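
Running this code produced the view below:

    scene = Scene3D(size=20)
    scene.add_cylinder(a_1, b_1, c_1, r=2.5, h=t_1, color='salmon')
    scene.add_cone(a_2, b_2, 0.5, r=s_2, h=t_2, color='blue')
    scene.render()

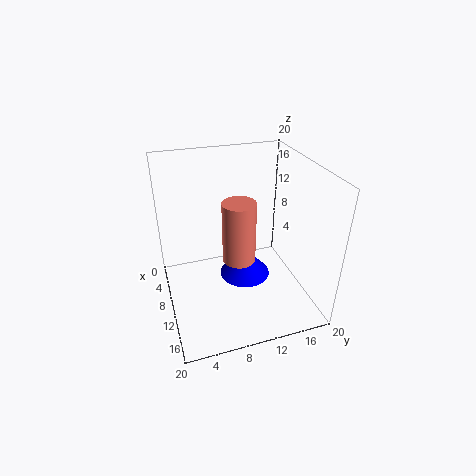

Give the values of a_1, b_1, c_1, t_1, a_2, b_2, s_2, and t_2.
a_1 = 7.5; b_1 = 11; c_1 = 4.5; t_1 = 9.5; a_2 = 6; b_2 = 12.5; s_2 = 4; t_2 = 4.5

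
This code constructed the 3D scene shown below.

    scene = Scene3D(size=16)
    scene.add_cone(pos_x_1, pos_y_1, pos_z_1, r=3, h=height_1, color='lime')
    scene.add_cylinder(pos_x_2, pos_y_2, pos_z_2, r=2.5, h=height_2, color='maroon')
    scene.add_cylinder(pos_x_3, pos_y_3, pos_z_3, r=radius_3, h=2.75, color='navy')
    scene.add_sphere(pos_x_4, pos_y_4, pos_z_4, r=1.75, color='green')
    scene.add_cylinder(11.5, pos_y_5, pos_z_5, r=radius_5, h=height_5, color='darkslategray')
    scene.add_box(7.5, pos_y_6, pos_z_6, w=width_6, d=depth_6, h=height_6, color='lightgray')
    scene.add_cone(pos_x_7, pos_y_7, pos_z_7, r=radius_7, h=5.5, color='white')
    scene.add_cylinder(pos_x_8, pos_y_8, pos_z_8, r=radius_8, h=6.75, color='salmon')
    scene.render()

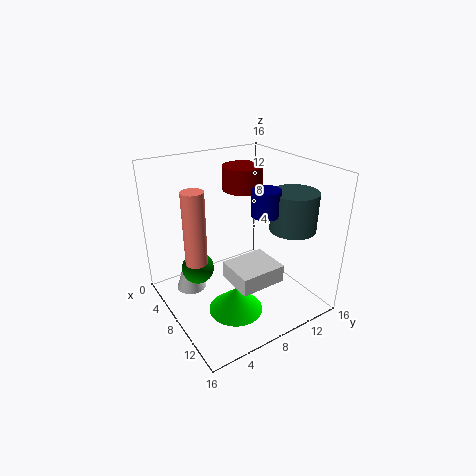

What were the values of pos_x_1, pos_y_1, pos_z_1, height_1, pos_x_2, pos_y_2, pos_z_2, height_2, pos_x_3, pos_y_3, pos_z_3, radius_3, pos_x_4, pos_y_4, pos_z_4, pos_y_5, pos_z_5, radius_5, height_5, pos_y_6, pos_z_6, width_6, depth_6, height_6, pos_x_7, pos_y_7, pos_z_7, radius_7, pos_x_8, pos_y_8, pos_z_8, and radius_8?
pos_x_1 = 10.25
pos_y_1 = 6.25
pos_z_1 = 0.5
height_1 = 2.75
pos_x_2 = 2.5
pos_y_2 = 12.25
pos_z_2 = 11.25
height_2 = 3
pos_x_3 = 10.5
pos_y_3 = 9.75
pos_z_3 = 11.25
radius_3 = 1.5
pos_x_4 = 6.75
pos_y_4 = 3.5
pos_z_4 = 5
pos_y_5 = 12.75
pos_z_5 = 9.25
radius_5 = 2.5
height_5 = 4.25
pos_y_6 = 6.25
pos_z_6 = 3.25
width_6 = 4.5
depth_6 = 5.25
height_6 = 2
pos_x_7 = 4
pos_y_7 = 3.75
pos_z_7 = 0.75
radius_7 = 1.75
pos_x_8 = 11.5
pos_y_8 = 1.25
pos_z_8 = 9
radius_8 = 1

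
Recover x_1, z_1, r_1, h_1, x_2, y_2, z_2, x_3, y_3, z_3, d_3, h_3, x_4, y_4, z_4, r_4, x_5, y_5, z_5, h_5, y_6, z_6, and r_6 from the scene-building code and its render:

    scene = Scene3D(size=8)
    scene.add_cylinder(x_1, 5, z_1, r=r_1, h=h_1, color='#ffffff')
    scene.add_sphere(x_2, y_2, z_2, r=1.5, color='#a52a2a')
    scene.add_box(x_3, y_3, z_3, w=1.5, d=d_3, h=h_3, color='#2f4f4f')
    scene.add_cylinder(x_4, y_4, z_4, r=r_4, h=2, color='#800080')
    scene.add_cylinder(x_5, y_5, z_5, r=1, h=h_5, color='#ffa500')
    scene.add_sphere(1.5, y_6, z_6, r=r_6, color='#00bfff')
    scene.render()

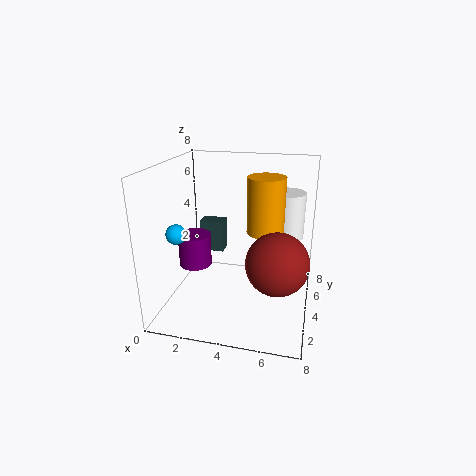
x_1 = 6.5
z_1 = 4
r_1 = 1
h_1 = 2.5
x_2 = 6.5
y_2 = 1.5
z_2 = 4
x_3 = 1
y_3 = 6
z_3 = 2
d_3 = 1
h_3 = 2
x_4 = 1
y_4 = 5
z_4 = 1.5
r_4 = 1
x_5 = 5.5
y_5 = 4
z_5 = 4.5
h_5 = 3
y_6 = 1.5
z_6 = 5
r_6 = 0.5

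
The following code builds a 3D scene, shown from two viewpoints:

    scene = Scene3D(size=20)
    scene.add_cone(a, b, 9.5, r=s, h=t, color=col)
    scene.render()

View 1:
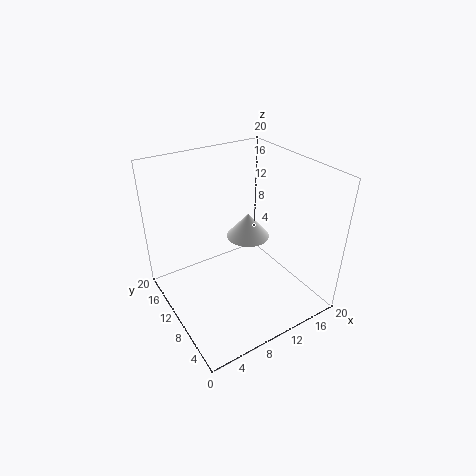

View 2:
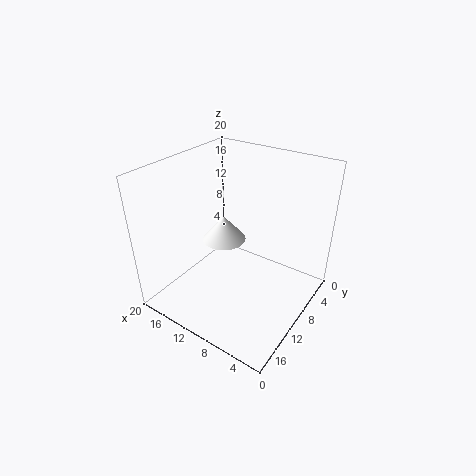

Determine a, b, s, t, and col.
a = 12, b = 10.5, s = 3, t = 3.5, col = 'white'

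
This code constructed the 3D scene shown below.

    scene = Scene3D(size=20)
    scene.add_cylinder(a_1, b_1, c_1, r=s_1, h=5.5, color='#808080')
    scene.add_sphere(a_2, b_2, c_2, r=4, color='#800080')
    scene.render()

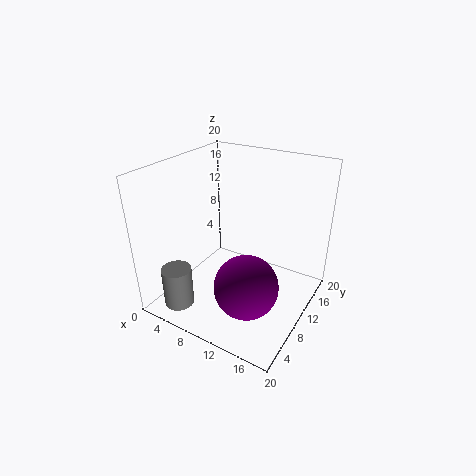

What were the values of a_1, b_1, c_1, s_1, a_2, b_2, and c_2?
a_1 = 5; b_1 = 2.5; c_1 = 2; s_1 = 2; a_2 = 14.5; b_2 = 4.5; c_2 = 7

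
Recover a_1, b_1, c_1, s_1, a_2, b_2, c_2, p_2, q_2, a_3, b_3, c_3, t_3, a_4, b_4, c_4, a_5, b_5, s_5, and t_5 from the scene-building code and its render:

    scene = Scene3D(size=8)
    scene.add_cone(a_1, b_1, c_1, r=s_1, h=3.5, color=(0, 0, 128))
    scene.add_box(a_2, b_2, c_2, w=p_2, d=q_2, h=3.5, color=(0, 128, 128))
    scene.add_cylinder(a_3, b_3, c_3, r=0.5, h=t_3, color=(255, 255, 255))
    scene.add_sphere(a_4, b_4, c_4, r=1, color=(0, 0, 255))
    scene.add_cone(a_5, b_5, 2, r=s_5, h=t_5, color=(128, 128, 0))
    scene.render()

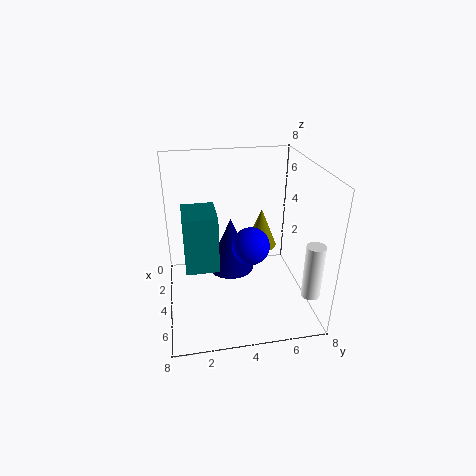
a_1 = 1.5, b_1 = 4, c_1 = 0.5, s_1 = 1.5, a_2 = 1, b_2 = 1, c_2 = 1.5, p_2 = 2.5, q_2 = 2, a_3 = 6.5, b_3 = 7.5, c_3 = 1.5, t_3 = 3, a_4 = 5, b_4 = 4.5, c_4 = 4, a_5 = 1.5, b_5 = 6, s_5 = 1, t_5 = 2.5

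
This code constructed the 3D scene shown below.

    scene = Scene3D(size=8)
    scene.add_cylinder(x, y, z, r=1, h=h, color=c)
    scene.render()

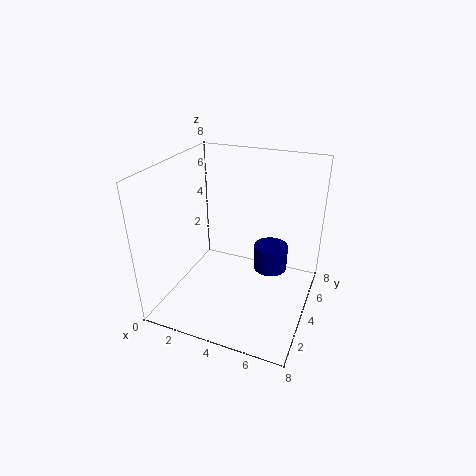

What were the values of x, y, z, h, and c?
x = 5.5; y = 5.5; z = 1.5; h = 1.5; c = 'navy'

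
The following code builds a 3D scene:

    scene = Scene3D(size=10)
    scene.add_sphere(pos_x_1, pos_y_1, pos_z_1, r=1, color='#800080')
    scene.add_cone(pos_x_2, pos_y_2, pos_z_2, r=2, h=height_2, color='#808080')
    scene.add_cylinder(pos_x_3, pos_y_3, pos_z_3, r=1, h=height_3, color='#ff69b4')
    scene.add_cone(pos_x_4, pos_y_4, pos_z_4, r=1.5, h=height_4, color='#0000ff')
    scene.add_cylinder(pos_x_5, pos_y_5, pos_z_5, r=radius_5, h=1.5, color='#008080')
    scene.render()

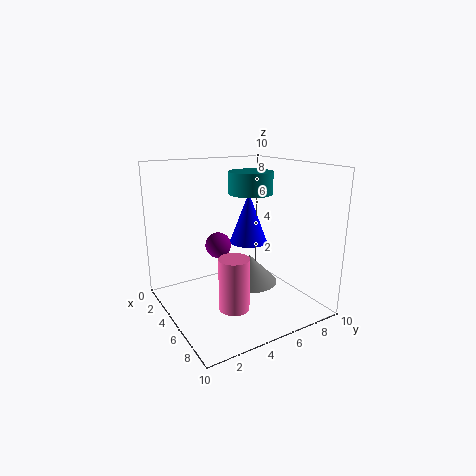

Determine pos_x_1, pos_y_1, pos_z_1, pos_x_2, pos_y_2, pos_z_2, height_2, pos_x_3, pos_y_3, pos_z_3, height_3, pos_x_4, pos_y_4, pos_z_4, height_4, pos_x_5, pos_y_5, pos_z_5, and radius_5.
pos_x_1 = 2; pos_y_1 = 5; pos_z_1 = 3.5; pos_x_2 = 5; pos_y_2 = 6; pos_z_2 = 1.5; height_2 = 2; pos_x_3 = 7; pos_y_3 = 3.5; pos_z_3 = 1; height_3 = 3.5; pos_x_4 = 2.5; pos_y_4 = 7.5; pos_z_4 = 3.5; height_4 = 4; pos_x_5 = 5; pos_y_5 = 6; pos_z_5 = 8; radius_5 = 1.5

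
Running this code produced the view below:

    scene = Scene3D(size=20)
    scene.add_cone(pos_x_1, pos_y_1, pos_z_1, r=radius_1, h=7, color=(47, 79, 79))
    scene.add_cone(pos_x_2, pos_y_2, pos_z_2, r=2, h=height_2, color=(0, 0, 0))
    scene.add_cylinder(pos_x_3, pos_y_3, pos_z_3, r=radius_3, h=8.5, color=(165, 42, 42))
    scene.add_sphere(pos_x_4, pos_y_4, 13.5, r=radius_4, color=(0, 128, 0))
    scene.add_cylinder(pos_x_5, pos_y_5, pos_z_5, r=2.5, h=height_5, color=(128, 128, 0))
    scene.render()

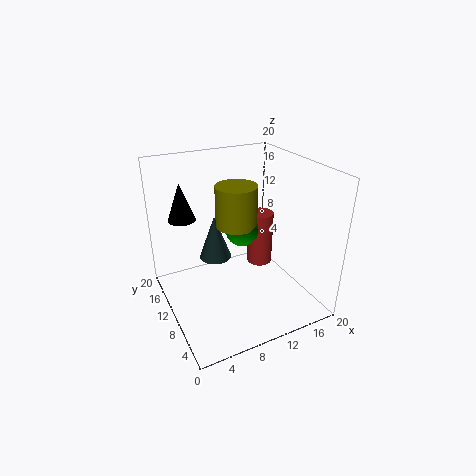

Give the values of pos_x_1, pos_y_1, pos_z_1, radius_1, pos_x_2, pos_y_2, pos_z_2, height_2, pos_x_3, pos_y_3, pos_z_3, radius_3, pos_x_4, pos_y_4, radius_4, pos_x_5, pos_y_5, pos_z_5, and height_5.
pos_x_1 = 9; pos_y_1 = 16; pos_z_1 = 4; radius_1 = 2.5; pos_x_2 = 4; pos_y_2 = 16; pos_z_2 = 11.5; height_2 = 5.5; pos_x_3 = 16; pos_y_3 = 14; pos_z_3 = 2.5; radius_3 = 2; pos_x_4 = 8.5; pos_y_4 = 6; radius_4 = 2; pos_x_5 = 8; pos_y_5 = 6.5; pos_z_5 = 14; height_5 = 5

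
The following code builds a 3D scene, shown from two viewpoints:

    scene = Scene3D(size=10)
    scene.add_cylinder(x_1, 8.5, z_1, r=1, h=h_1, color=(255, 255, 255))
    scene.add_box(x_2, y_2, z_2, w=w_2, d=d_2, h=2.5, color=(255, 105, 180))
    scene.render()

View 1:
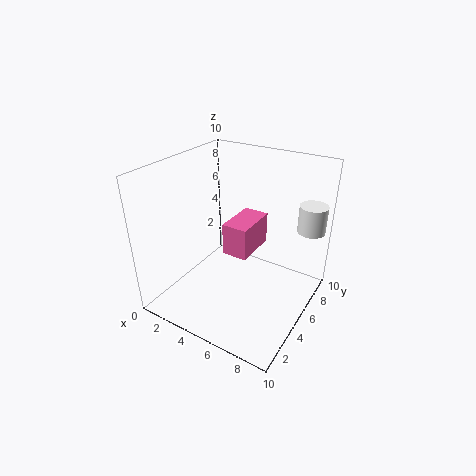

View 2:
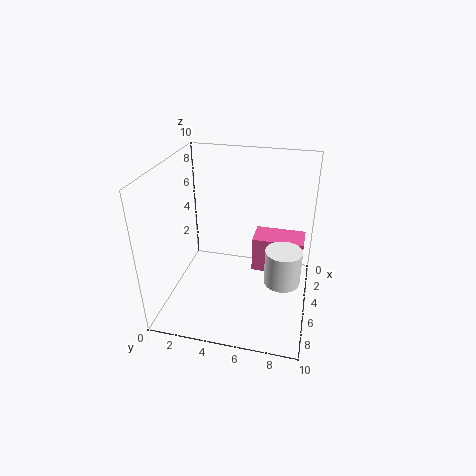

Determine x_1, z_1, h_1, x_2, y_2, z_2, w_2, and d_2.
x_1 = 9; z_1 = 5; h_1 = 2; x_2 = 3; y_2 = 6; z_2 = 2.5; w_2 = 2; d_2 = 3.5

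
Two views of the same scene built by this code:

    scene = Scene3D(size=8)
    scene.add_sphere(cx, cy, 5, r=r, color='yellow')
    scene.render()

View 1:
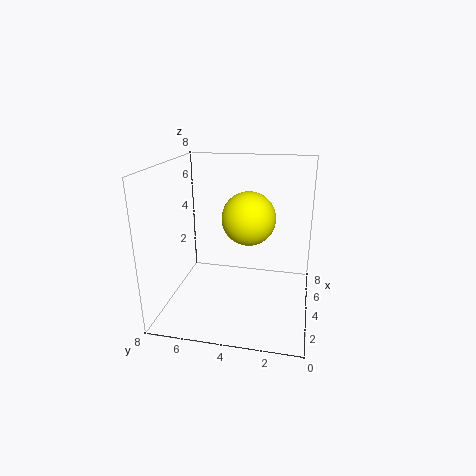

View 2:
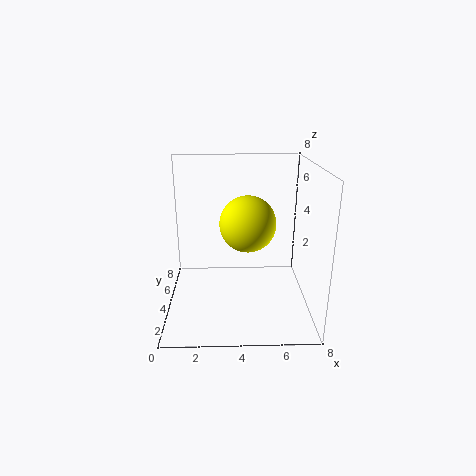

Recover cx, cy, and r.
cx = 4.5
cy = 3.5
r = 1.5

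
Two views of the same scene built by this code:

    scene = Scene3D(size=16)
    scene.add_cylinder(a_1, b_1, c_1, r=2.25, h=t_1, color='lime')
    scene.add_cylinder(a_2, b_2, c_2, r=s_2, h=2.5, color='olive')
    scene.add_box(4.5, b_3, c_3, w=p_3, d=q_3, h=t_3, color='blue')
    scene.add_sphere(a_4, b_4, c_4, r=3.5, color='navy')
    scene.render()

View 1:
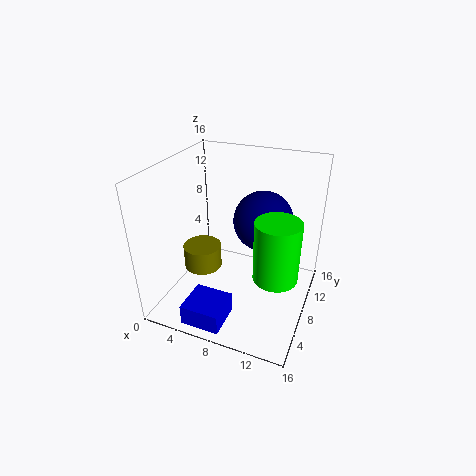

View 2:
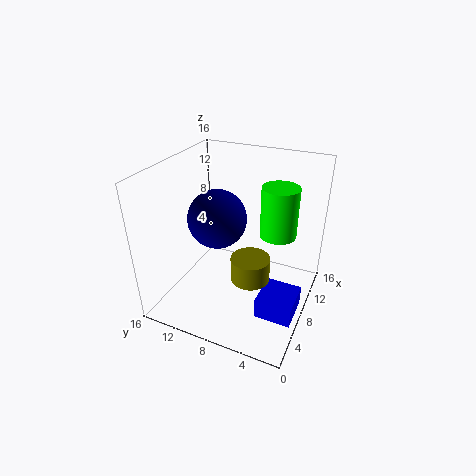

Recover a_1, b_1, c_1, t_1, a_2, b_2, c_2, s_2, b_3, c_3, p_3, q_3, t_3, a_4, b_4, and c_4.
a_1 = 13.25; b_1 = 5; c_1 = 6.25; t_1 = 6.25; a_2 = 5; b_2 = 5.25; c_2 = 5.5; s_2 = 2; b_3 = 0.5; c_3 = 0.75; p_3 = 4.25; q_3 = 4; t_3 = 2.25; a_4 = 9.75; b_4 = 11.5; c_4 = 8.75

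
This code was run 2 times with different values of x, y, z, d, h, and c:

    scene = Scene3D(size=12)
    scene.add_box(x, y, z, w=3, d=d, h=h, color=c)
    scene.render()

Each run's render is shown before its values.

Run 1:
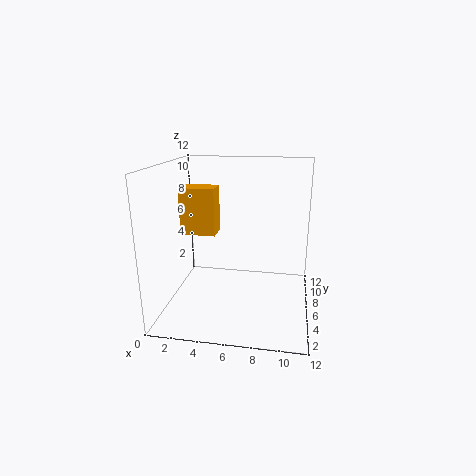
x = 1; y = 6; z = 6; d = 2; h = 4; c = 'orange'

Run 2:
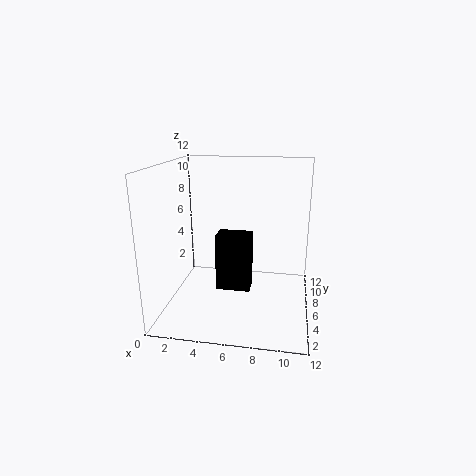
x = 4; y = 6; z = 1; d = 2; h = 5; c = 'black'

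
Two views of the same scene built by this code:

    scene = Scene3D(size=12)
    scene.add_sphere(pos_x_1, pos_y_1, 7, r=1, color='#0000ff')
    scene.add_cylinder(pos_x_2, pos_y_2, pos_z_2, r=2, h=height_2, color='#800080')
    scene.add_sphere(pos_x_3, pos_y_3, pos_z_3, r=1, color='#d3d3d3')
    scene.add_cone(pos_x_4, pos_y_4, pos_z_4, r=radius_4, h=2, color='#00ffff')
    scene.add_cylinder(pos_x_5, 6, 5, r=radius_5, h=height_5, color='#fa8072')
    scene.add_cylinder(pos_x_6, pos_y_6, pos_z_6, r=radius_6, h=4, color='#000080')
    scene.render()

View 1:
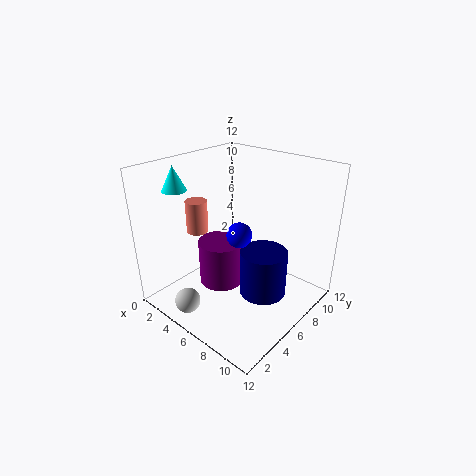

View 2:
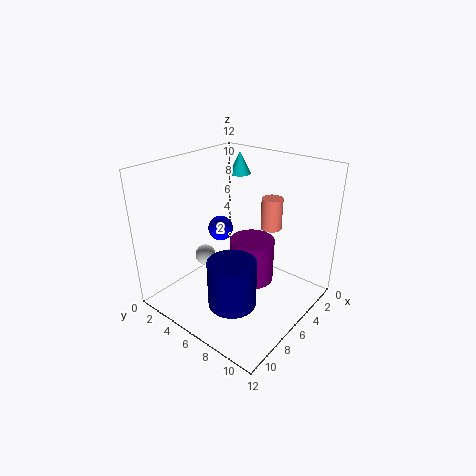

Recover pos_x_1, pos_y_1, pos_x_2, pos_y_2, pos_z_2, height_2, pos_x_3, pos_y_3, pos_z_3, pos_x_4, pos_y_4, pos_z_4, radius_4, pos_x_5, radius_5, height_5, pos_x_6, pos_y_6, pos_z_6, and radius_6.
pos_x_1 = 7; pos_y_1 = 5; pos_x_2 = 4; pos_y_2 = 6; pos_z_2 = 1; height_2 = 4; pos_x_3 = 5; pos_y_3 = 1; pos_z_3 = 2; pos_x_4 = 2; pos_y_4 = 3; pos_z_4 = 10; radius_4 = 1; pos_x_5 = 1; radius_5 = 1; height_5 = 3; pos_x_6 = 8; pos_y_6 = 7; pos_z_6 = 1; radius_6 = 2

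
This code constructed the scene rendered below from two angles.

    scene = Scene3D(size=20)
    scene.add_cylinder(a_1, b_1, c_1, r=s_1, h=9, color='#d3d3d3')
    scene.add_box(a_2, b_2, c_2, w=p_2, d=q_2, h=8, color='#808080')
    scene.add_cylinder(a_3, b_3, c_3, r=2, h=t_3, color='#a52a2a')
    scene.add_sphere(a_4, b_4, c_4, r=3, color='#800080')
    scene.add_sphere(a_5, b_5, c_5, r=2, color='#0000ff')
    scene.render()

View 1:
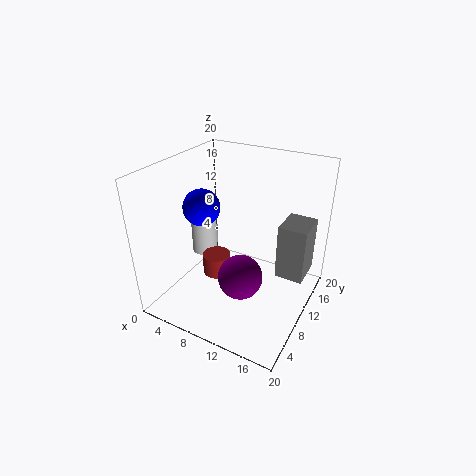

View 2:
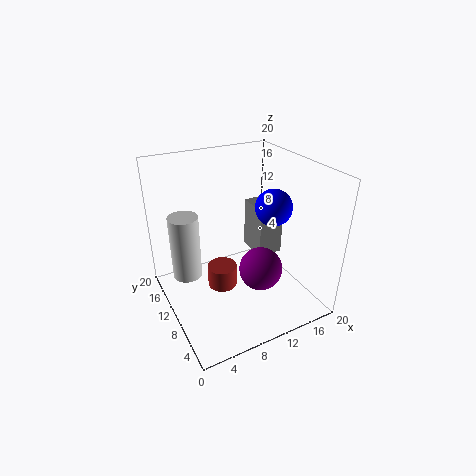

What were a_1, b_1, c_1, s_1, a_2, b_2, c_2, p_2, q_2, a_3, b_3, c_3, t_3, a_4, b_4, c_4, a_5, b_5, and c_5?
a_1 = 3; b_1 = 12; c_1 = 5; s_1 = 2; a_2 = 15; b_2 = 12; c_2 = 4; p_2 = 4; q_2 = 5; a_3 = 7; b_3 = 9; c_3 = 4; t_3 = 3; a_4 = 12; b_4 = 7; c_4 = 6; a_5 = 10; b_5 = 2; c_5 = 18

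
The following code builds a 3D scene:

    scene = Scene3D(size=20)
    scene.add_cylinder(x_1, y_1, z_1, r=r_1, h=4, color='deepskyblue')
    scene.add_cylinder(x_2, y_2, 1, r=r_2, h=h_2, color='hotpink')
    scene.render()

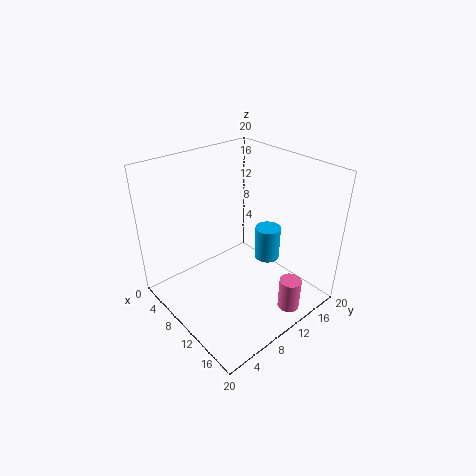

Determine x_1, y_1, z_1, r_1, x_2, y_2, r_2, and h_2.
x_1 = 16; y_1 = 9.5; z_1 = 10.5; r_1 = 1.5; x_2 = 17.5; y_2 = 13; r_2 = 1.5; h_2 = 4.5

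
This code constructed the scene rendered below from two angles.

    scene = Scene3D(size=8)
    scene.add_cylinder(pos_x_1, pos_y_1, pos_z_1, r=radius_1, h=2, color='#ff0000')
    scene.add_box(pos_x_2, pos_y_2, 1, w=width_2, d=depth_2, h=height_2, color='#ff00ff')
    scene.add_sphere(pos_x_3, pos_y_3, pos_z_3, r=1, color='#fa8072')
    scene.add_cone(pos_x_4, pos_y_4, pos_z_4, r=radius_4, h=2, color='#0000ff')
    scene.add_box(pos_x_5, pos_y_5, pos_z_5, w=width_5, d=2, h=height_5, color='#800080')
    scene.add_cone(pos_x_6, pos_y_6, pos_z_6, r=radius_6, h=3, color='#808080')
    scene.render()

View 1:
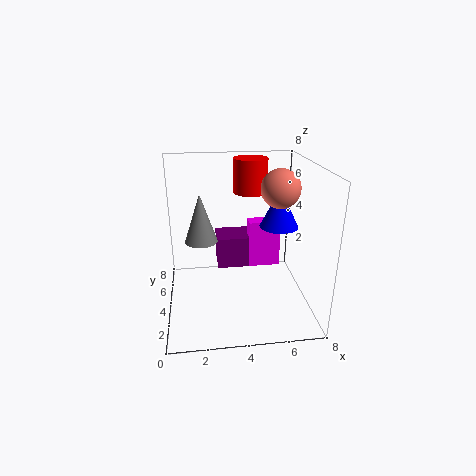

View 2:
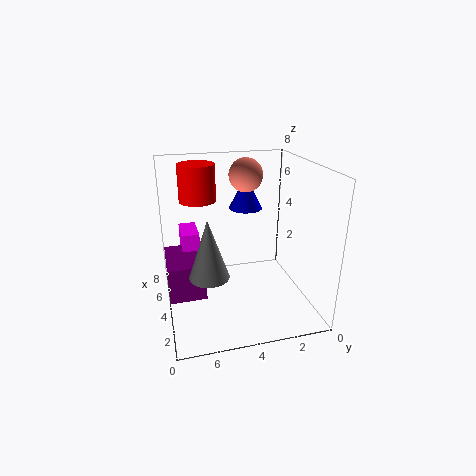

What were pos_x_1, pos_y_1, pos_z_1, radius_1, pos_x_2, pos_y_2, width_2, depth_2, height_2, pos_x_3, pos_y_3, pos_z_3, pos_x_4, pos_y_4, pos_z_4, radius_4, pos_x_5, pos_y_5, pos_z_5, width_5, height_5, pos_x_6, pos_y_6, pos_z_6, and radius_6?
pos_x_1 = 5, pos_y_1 = 6, pos_z_1 = 6, radius_1 = 1, pos_x_2 = 5, pos_y_2 = 6, width_2 = 2, depth_2 = 1, height_2 = 3, pos_x_3 = 6, pos_y_3 = 3, pos_z_3 = 7, pos_x_4 = 6, pos_y_4 = 3, pos_z_4 = 5, radius_4 = 1, pos_x_5 = 3, pos_y_5 = 6, pos_z_5 = 1, width_5 = 3, height_5 = 2, pos_x_6 = 2, pos_y_6 = 6, pos_z_6 = 3, radius_6 = 1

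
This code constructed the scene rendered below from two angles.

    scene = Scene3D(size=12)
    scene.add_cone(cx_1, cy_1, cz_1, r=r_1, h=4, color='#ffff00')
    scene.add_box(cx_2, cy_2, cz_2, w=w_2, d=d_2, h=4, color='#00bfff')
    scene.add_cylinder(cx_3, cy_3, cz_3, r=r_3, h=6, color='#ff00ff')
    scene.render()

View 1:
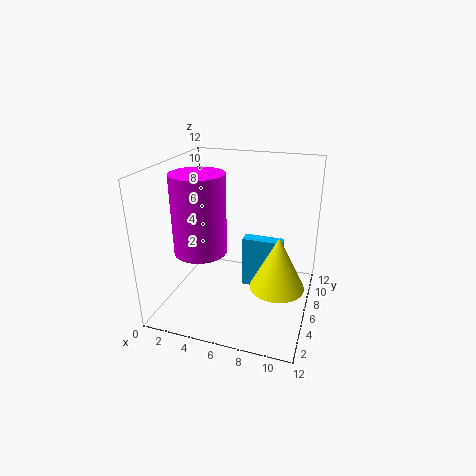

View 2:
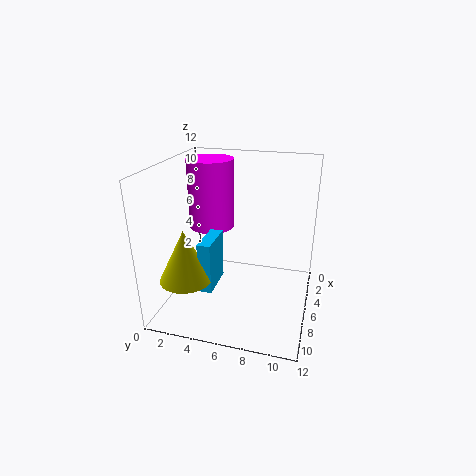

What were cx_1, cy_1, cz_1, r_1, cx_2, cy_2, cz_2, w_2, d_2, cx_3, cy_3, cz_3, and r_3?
cx_1 = 10
cy_1 = 3
cz_1 = 4
r_1 = 2
cx_2 = 7
cy_2 = 4
cz_2 = 3
w_2 = 3
d_2 = 1
cx_3 = 4
cy_3 = 3
cz_3 = 6
r_3 = 2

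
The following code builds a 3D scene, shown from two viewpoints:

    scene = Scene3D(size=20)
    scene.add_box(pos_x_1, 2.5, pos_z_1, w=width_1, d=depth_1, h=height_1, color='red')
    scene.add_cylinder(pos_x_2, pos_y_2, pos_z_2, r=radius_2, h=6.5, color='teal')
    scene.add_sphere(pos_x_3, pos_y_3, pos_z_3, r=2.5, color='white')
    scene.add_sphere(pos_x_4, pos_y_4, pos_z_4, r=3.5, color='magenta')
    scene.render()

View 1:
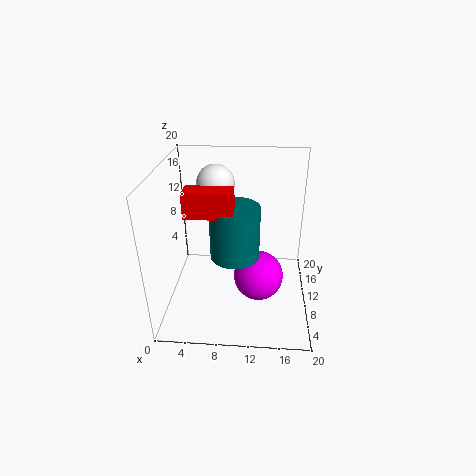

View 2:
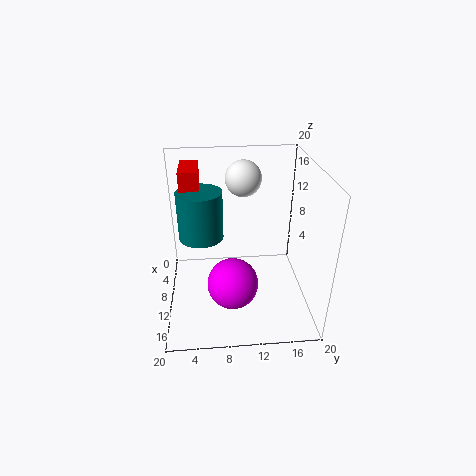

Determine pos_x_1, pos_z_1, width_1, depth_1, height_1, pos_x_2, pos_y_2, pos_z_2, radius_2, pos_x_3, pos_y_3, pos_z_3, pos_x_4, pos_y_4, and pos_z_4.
pos_x_1 = 4.5, pos_z_1 = 16.5, width_1 = 5.5, depth_1 = 2.5, height_1 = 3, pos_x_2 = 10, pos_y_2 = 5, pos_z_2 = 10.5, radius_2 = 3, pos_x_3 = 7, pos_y_3 = 11, pos_z_3 = 17.5, pos_x_4 = 13, pos_y_4 = 9, pos_z_4 = 4.5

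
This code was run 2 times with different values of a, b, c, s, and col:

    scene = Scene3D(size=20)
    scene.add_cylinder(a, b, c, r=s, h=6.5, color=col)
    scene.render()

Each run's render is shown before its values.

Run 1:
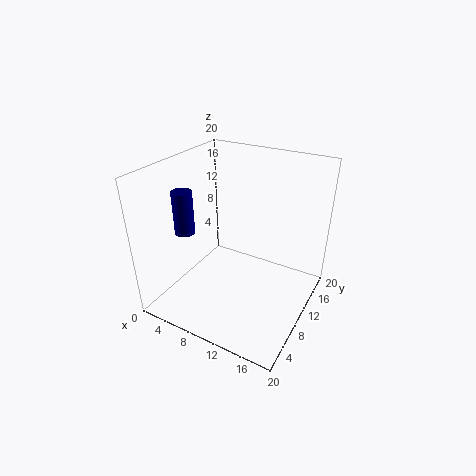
a = 1.5, b = 9, c = 9, s = 1.5, col = 'navy'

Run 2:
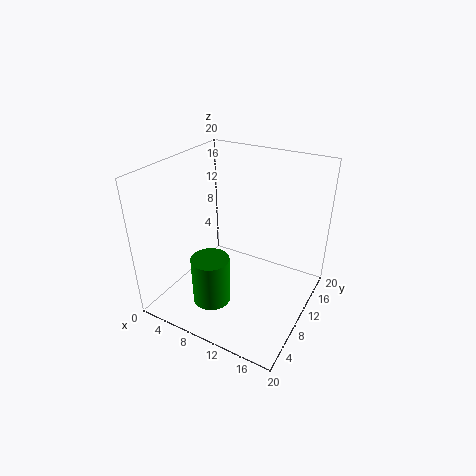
a = 9, b = 4.5, c = 3, s = 2.5, col = 'green'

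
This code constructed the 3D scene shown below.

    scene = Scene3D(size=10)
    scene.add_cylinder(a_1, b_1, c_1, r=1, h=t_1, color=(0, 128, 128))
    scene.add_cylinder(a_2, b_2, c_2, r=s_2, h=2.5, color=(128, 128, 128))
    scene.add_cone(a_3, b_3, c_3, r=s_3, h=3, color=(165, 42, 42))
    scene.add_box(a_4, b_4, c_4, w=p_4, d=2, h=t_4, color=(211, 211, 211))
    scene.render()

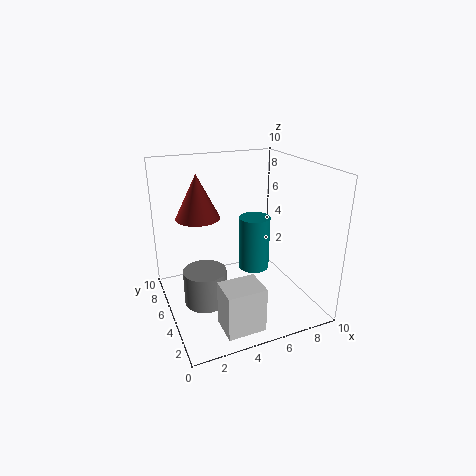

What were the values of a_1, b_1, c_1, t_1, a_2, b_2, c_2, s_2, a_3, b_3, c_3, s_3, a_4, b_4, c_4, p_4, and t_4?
a_1 = 5.5
b_1 = 3.5
c_1 = 3.5
t_1 = 3.5
a_2 = 2.5
b_2 = 5
c_2 = 0.5
s_2 = 1.5
a_3 = 2.5
b_3 = 6
c_3 = 6.5
s_3 = 1.5
a_4 = 2.5
b_4 = 0.5
c_4 = 0.5
p_4 = 2.5
t_4 = 3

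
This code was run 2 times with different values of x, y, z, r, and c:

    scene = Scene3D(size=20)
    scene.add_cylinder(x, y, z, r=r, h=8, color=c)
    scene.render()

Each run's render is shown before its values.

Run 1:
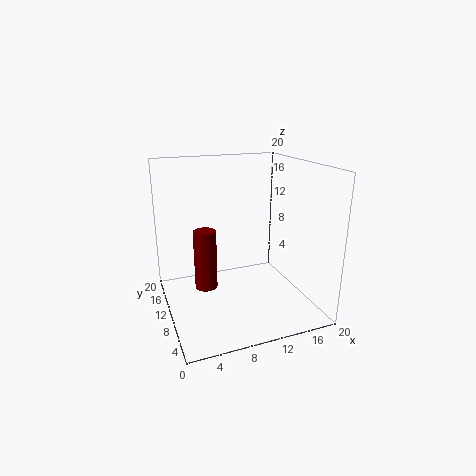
x = 5; y = 9; z = 4; r = 1.5; c = 'maroon'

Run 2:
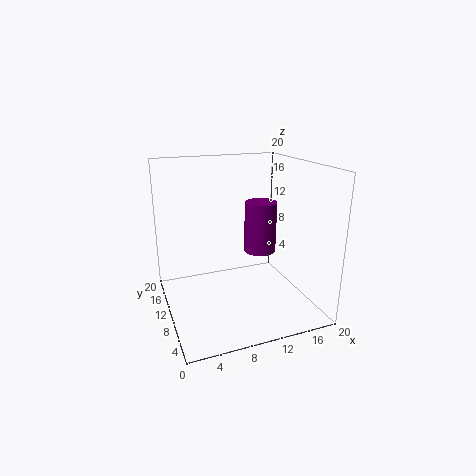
x = 15.5; y = 14.5; z = 5.5; r = 2.5; c = 'purple'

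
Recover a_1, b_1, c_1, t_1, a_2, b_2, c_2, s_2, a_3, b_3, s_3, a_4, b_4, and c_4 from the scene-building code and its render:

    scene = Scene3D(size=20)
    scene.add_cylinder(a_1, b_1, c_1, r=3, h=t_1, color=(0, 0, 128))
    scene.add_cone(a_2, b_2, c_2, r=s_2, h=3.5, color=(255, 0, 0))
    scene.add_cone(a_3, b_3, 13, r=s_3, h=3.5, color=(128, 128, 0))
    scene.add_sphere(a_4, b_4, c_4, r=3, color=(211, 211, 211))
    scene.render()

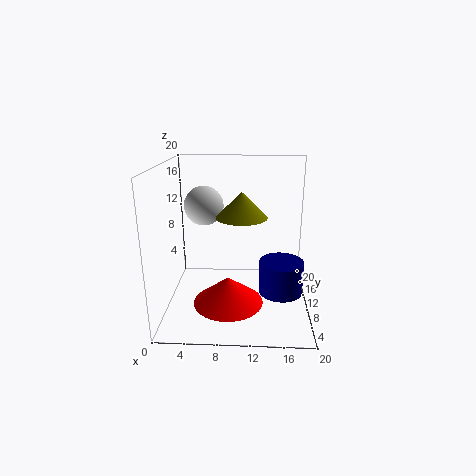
a_1 = 16
b_1 = 8
c_1 = 3
t_1 = 4.5
a_2 = 9
b_2 = 5
c_2 = 3
s_2 = 4.5
a_3 = 10.5
b_3 = 10
s_3 = 3.5
a_4 = 4.5
b_4 = 15.5
c_4 = 13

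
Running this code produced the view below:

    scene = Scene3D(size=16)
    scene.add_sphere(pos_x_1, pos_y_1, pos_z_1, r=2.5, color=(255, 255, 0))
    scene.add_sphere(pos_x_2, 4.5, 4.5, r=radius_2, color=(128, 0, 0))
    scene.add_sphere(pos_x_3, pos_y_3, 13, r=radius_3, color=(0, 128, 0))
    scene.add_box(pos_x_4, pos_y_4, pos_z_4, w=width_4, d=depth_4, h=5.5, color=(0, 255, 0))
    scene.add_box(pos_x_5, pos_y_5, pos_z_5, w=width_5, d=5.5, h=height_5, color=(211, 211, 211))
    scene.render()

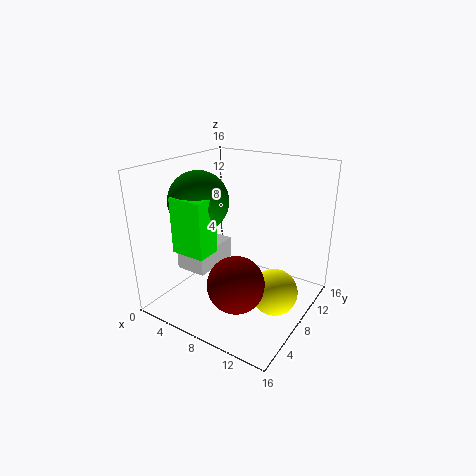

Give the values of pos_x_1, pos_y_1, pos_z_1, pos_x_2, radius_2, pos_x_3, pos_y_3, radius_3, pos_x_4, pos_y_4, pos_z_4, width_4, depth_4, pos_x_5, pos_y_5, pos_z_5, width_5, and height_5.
pos_x_1 = 13; pos_y_1 = 7.5; pos_z_1 = 3; pos_x_2 = 10; radius_2 = 3; pos_x_3 = 6; pos_y_3 = 4; radius_3 = 3; pos_x_4 = 5; pos_y_4 = 1; pos_z_4 = 8.5; width_4 = 3.5; depth_4 = 2.5; pos_x_5 = 2.5; pos_y_5 = 4; pos_z_5 = 4.5; width_5 = 3.5; height_5 = 2.5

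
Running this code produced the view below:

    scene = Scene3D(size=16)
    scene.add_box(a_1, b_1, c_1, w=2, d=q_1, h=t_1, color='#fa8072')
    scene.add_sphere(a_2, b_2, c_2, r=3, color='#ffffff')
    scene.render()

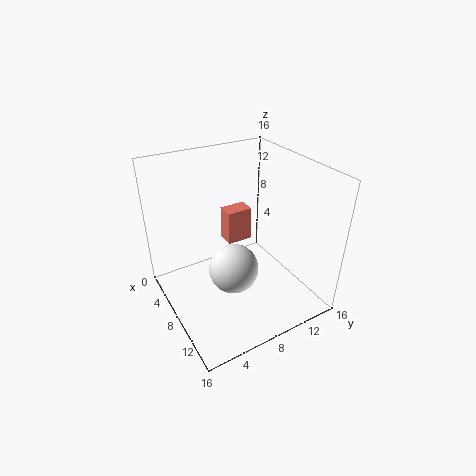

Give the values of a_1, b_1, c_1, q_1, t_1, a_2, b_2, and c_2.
a_1 = 4; b_1 = 8; c_1 = 6; q_1 = 3; t_1 = 4; a_2 = 7; b_2 = 8; c_2 = 3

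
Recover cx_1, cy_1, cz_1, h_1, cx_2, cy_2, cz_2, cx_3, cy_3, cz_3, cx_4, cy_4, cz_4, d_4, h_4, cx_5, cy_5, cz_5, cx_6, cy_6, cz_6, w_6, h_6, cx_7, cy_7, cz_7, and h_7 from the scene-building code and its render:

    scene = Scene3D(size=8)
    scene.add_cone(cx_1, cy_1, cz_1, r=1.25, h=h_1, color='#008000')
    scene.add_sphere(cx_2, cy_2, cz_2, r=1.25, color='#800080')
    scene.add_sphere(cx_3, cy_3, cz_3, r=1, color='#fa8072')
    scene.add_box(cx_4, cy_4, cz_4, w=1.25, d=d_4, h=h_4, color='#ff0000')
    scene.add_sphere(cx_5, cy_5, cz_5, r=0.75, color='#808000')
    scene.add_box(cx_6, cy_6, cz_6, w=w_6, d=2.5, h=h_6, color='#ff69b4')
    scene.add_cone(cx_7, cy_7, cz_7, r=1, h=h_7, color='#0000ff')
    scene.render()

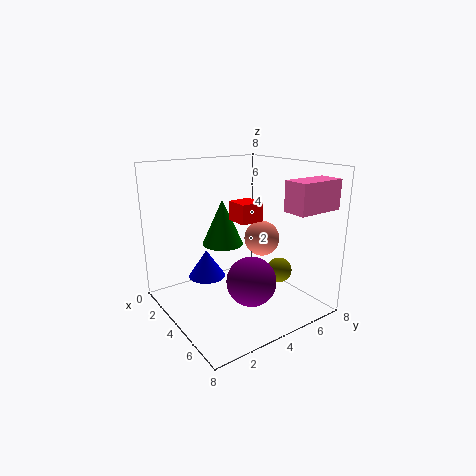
cx_1 = 2; cy_1 = 4.25; cz_1 = 3; h_1 = 2.75; cx_2 = 6.25; cy_2 = 3.25; cz_2 = 2.5; cx_3 = 4.25; cy_3 = 5.5; cz_3 = 3.75; cx_4 = 4.25; cy_4 = 3.25; cz_4 = 5.25; d_4 = 1.25; h_4 = 1; cx_5 = 4.5; cy_5 = 6.75; cz_5 = 1.5; cx_6 = 6.75; cy_6 = 4.75; cz_6 = 6; w_6 = 1.25; h_6 = 1.5; cx_7 = 3.5; cy_7 = 2.25; cz_7 = 2; h_7 = 1.5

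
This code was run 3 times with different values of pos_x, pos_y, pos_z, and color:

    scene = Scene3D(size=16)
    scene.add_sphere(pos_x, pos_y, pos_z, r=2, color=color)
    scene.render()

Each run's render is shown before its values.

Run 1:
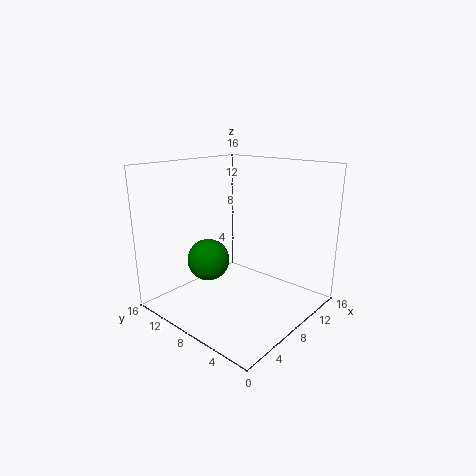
pos_x = 2.5, pos_y = 7, pos_z = 7.5, color = 'green'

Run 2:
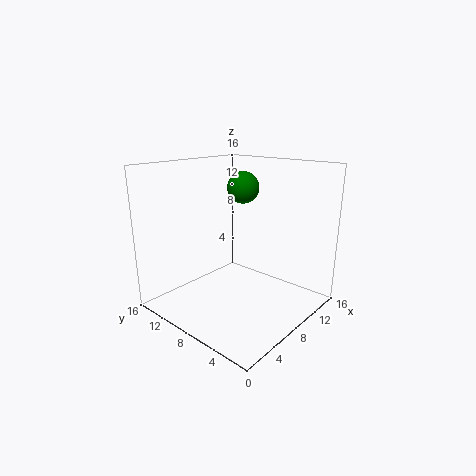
pos_x = 13, pos_y = 11.5, pos_z = 12.5, color = 'green'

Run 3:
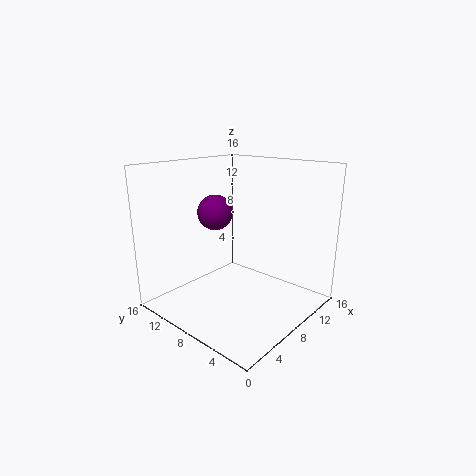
pos_x = 7.5, pos_y = 11, pos_z = 10.5, color = 'purple'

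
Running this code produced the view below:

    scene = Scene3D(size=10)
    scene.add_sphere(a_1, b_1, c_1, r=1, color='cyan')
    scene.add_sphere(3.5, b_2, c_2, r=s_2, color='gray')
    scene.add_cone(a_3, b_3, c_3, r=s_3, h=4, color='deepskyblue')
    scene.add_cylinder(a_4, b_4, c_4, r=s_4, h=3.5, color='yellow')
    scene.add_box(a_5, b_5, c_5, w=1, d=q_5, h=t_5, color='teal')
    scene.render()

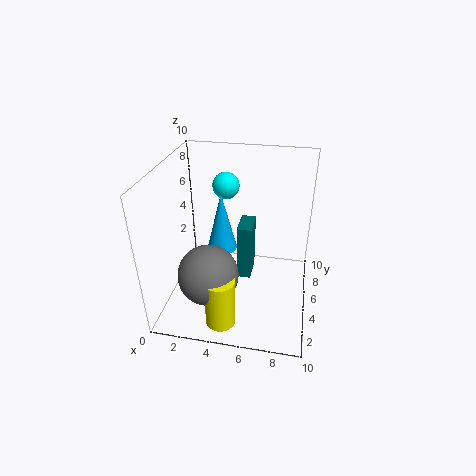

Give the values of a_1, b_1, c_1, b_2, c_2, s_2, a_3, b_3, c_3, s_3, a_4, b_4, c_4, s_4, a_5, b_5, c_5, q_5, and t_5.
a_1 = 3.5, b_1 = 8, c_1 = 7.5, b_2 = 2.5, c_2 = 3.5, s_2 = 2, a_3 = 4, b_3 = 4.5, c_3 = 4.5, s_3 = 1, a_4 = 4.5, b_4 = 1.5, c_4 = 0.5, s_4 = 1, a_5 = 5, b_5 = 4.5, c_5 = 2, q_5 = 2, t_5 = 4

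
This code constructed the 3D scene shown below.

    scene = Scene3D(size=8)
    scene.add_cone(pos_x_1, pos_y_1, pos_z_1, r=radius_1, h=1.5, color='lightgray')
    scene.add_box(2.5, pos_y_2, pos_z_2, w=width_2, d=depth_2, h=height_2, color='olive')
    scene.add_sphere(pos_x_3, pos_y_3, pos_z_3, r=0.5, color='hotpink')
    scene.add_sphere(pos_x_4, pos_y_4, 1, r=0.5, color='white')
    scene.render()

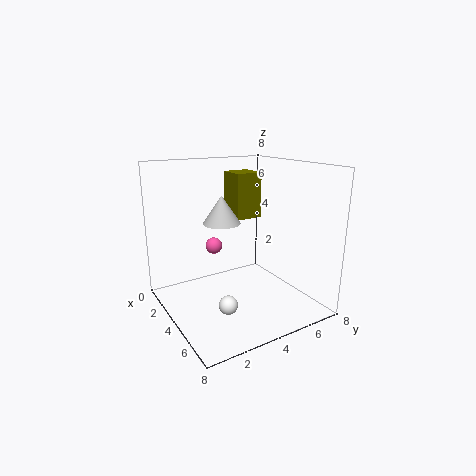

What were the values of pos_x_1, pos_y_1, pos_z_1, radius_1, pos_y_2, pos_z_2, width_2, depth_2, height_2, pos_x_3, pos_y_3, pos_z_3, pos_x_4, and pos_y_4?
pos_x_1 = 4
pos_y_1 = 3
pos_z_1 = 5
radius_1 = 1
pos_y_2 = 4
pos_z_2 = 5
width_2 = 1.5
depth_2 = 1.5
height_2 = 2.5
pos_x_3 = 2
pos_y_3 = 3.5
pos_z_3 = 3
pos_x_4 = 5.5
pos_y_4 = 2.5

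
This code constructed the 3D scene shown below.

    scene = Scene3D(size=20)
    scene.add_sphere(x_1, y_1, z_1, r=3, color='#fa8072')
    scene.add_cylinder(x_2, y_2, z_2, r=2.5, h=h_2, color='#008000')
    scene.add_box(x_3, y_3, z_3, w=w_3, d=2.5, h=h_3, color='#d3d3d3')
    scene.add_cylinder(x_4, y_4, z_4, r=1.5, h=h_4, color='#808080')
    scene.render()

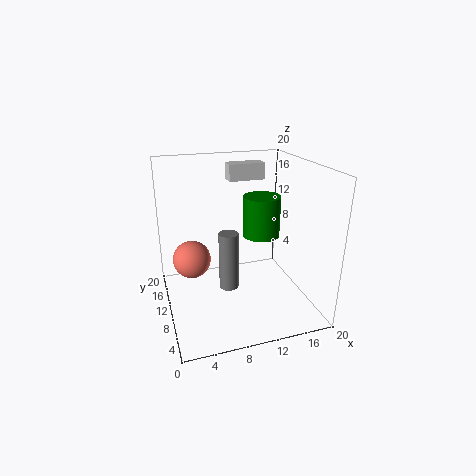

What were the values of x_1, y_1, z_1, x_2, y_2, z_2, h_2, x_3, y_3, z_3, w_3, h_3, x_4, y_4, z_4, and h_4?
x_1 = 4.5, y_1 = 17, z_1 = 4, x_2 = 13, y_2 = 9, z_2 = 10.5, h_2 = 5.5, x_3 = 10.5, y_3 = 15.5, z_3 = 16.5, w_3 = 5.5, h_3 = 2.5, x_4 = 9.5, y_4 = 13, z_4 = 0.5, h_4 = 9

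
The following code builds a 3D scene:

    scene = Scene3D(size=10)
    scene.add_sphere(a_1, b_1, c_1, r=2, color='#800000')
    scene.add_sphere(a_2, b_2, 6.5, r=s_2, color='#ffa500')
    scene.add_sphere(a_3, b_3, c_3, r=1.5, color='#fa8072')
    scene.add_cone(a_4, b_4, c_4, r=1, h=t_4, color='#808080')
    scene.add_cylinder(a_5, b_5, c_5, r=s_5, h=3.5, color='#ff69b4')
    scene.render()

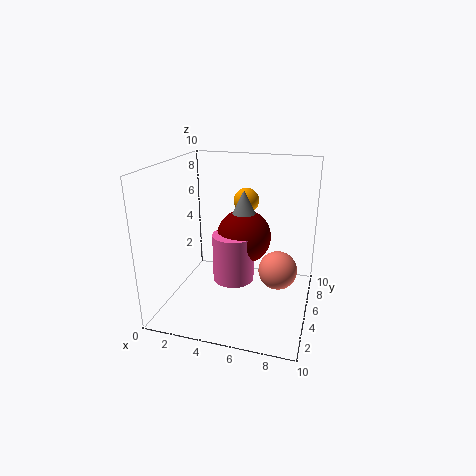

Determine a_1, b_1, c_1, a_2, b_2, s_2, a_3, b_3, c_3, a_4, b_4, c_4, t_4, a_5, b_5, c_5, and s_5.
a_1 = 5
b_1 = 6.5
c_1 = 4.5
a_2 = 4.5
b_2 = 9
s_2 = 1
a_3 = 7.5
b_3 = 7.5
c_3 = 1.5
a_4 = 5
b_4 = 6.5
c_4 = 6
t_4 = 2
a_5 = 4.5
b_5 = 5.5
c_5 = 1.5
s_5 = 1.5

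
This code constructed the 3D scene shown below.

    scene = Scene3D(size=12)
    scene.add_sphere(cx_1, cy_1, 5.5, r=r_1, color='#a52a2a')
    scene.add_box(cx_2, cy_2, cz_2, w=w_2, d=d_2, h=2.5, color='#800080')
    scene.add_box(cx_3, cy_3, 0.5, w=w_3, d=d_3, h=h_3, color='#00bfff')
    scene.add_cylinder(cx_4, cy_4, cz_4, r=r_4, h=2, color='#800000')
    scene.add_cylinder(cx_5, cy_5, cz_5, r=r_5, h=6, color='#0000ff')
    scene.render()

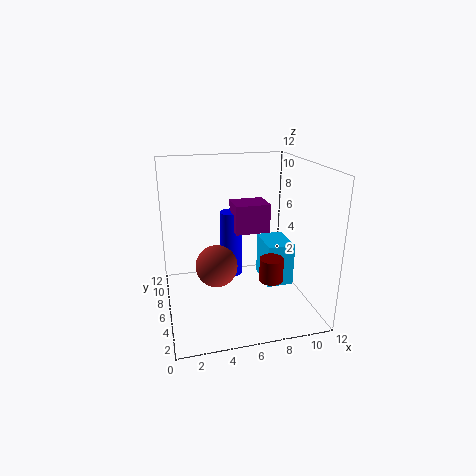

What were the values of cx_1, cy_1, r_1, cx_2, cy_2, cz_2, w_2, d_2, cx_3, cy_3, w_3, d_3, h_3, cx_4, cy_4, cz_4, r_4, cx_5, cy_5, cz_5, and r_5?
cx_1 = 3.5, cy_1 = 2.5, r_1 = 1.5, cx_2 = 6, cy_2 = 6.5, cz_2 = 6, w_2 = 3, d_2 = 2.5, cx_3 = 9, cy_3 = 6.5, w_3 = 2.5, d_3 = 3.5, h_3 = 4, cx_4 = 8.5, cy_4 = 4.5, cz_4 = 2.5, r_4 = 1, cx_5 = 6, cy_5 = 8.5, cz_5 = 1.5, r_5 = 1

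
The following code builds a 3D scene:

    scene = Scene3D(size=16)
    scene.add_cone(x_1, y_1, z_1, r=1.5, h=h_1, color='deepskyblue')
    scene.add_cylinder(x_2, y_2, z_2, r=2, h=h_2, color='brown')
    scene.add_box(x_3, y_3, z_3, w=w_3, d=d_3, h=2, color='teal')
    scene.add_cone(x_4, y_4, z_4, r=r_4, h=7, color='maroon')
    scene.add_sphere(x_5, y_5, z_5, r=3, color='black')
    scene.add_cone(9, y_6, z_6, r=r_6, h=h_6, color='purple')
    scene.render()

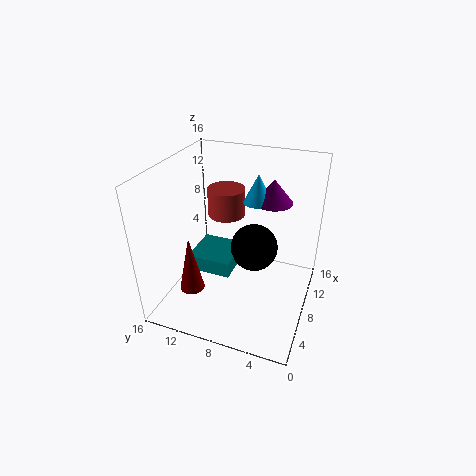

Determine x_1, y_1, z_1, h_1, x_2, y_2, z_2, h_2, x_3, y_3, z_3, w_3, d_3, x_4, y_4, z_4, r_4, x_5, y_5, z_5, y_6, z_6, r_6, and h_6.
x_1 = 8.5
y_1 = 6
z_1 = 12.5
h_1 = 3
x_2 = 8.5
y_2 = 9.5
z_2 = 10.5
h_2 = 3
x_3 = 8.5
y_3 = 9.5
z_3 = 1.5
w_3 = 5.5
d_3 = 5.5
x_4 = 6.5
y_4 = 13.5
z_4 = 0.5
r_4 = 1.5
x_5 = 12.5
y_5 = 7.5
z_5 = 4
y_6 = 4.5
z_6 = 12.5
r_6 = 2
h_6 = 2.5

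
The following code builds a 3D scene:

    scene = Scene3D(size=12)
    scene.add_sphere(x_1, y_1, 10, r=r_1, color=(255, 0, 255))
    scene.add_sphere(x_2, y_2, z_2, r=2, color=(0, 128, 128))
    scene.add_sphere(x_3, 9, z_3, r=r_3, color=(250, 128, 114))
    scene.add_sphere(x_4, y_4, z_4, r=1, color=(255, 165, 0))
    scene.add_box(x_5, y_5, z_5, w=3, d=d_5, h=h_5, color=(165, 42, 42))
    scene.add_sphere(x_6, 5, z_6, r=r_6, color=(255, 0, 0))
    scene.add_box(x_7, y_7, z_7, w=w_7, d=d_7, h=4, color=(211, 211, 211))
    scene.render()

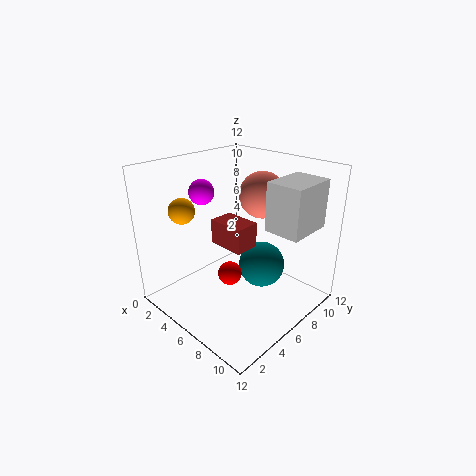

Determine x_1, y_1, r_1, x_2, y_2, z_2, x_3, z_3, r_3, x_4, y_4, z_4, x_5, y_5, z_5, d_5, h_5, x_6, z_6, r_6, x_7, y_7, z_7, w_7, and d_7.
x_1 = 4; y_1 = 4; r_1 = 1; x_2 = 7; y_2 = 8; z_2 = 3; x_3 = 6; z_3 = 9; r_3 = 2; x_4 = 4; y_4 = 2; z_4 = 9; x_5 = 5; y_5 = 4; z_5 = 6; d_5 = 2; h_5 = 2; x_6 = 6; z_6 = 3; r_6 = 1; x_7 = 8; y_7 = 7; z_7 = 7; w_7 = 3; d_7 = 4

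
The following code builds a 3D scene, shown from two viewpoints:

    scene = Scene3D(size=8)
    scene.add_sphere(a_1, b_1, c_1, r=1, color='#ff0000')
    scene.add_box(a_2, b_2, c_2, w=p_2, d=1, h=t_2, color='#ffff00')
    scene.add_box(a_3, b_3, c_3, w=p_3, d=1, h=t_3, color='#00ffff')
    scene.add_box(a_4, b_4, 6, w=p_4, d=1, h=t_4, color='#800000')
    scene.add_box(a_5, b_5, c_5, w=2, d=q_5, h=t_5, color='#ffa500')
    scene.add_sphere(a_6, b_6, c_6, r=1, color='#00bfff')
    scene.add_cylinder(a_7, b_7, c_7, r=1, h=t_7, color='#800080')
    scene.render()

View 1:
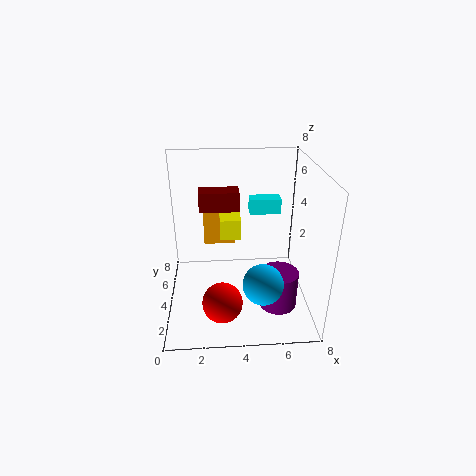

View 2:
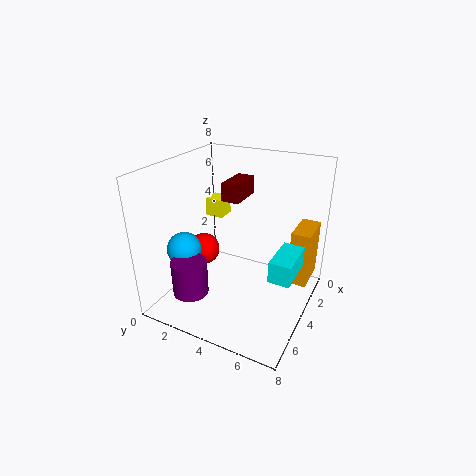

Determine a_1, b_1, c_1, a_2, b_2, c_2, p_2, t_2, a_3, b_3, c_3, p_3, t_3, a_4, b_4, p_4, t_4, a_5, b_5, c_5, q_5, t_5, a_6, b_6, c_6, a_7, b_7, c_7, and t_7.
a_1 = 3; b_1 = 1; c_1 = 2; a_2 = 3; b_2 = 2; c_2 = 5; p_2 = 1; t_2 = 1; a_3 = 5; b_3 = 7; c_3 = 4; p_3 = 2; t_3 = 1; a_4 = 2; b_4 = 3; p_4 = 2; t_4 = 1; a_5 = 2; b_5 = 7; c_5 = 2; q_5 = 1; t_5 = 3; a_6 = 5; b_6 = 1; c_6 = 3; a_7 = 6; b_7 = 2; c_7 = 1; t_7 = 2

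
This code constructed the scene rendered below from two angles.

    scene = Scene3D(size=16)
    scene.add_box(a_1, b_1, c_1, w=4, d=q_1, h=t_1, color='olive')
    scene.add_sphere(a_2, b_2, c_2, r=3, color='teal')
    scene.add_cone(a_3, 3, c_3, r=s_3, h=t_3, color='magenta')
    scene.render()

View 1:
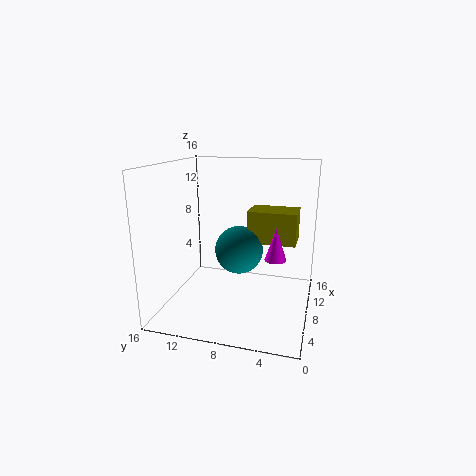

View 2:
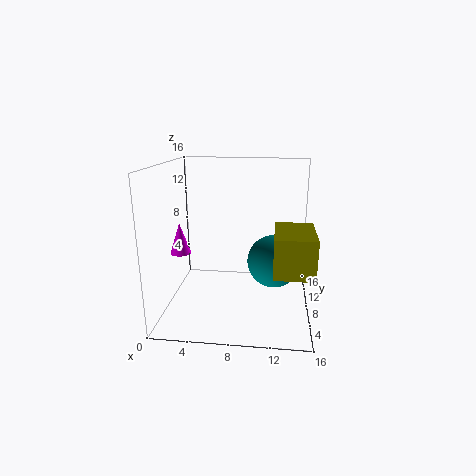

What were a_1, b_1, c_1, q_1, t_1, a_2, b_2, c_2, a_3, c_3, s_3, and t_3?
a_1 = 12; b_1 = 2; c_1 = 6; q_1 = 6; t_1 = 4; a_2 = 12; b_2 = 9; c_2 = 5; a_3 = 3; c_3 = 8; s_3 = 1; t_3 = 3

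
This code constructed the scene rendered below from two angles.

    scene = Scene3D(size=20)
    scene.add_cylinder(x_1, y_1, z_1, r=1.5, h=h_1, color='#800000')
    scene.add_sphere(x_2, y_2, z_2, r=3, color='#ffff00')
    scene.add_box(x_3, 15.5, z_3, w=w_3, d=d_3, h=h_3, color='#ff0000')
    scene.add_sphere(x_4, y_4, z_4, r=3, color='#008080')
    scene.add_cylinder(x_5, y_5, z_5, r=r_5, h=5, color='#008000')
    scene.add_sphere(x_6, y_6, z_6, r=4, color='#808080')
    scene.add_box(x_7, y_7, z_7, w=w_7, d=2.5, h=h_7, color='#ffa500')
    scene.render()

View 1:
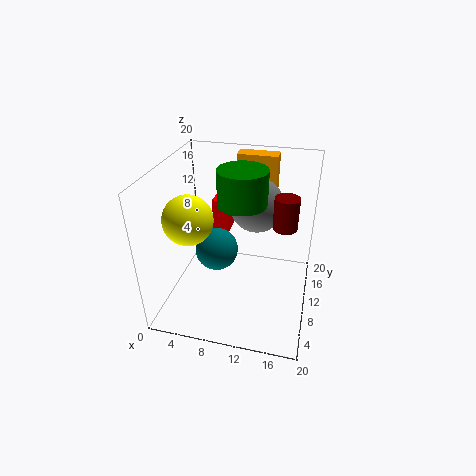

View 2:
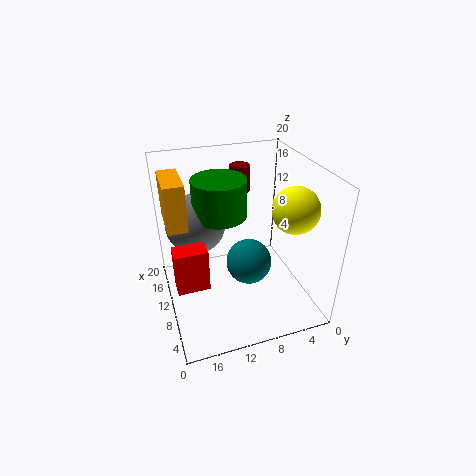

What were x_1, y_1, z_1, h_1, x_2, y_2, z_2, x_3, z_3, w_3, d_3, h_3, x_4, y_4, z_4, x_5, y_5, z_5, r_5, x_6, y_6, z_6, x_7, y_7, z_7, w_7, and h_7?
x_1 = 16.5
y_1 = 7.5
z_1 = 14
h_1 = 4
x_2 = 5.5
y_2 = 4
z_2 = 15.5
x_3 = 4.5
z_3 = 7
w_3 = 2.5
d_3 = 4
h_3 = 5.5
x_4 = 7
y_4 = 9.5
z_4 = 8
x_5 = 10
y_5 = 12.5
z_5 = 14
r_5 = 3.5
x_6 = 11.5
y_6 = 15.5
z_6 = 12.5
x_7 = 8
y_7 = 17
z_7 = 13.5
w_7 = 6
h_7 = 6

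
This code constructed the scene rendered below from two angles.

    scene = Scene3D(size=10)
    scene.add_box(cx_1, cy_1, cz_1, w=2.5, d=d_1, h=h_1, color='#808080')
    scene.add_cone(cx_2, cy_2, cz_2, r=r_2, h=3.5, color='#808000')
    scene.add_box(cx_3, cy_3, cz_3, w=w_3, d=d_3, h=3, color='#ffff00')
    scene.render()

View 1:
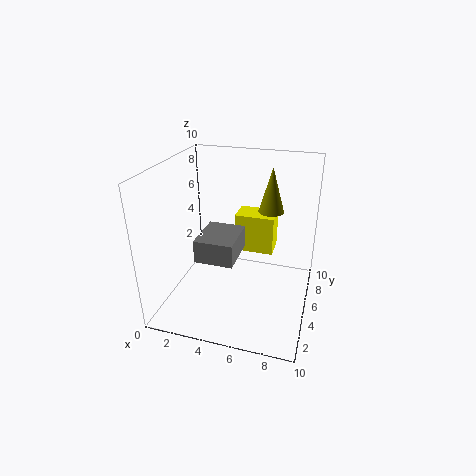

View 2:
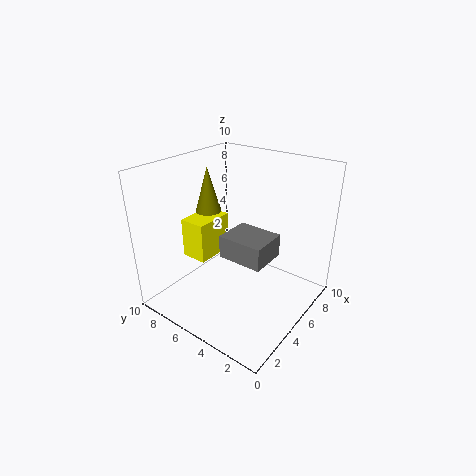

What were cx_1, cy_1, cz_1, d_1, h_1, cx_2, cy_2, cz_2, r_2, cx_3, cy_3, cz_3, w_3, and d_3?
cx_1 = 3
cy_1 = 2
cz_1 = 4.5
d_1 = 3
h_1 = 1.5
cx_2 = 6.5
cy_2 = 9
cz_2 = 5.5
r_2 = 1
cx_3 = 4
cy_3 = 7.5
cz_3 = 2.5
w_3 = 3
d_3 = 2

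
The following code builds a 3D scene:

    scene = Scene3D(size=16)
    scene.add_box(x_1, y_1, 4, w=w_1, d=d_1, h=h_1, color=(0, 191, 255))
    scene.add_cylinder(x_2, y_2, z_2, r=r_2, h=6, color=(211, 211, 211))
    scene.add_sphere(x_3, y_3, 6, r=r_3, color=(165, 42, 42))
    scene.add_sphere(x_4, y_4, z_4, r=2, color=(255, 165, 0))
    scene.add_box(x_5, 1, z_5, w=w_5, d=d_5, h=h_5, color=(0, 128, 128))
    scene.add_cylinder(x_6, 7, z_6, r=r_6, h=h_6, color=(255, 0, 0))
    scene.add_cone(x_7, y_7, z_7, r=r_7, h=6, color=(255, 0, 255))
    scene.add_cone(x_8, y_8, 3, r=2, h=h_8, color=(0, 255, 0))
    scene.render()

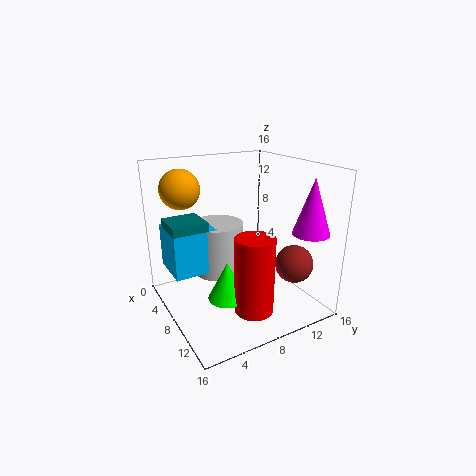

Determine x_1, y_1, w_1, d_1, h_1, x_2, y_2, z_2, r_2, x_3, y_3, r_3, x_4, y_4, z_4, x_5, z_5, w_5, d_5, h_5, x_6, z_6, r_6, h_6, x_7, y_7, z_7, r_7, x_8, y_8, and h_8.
x_1 = 2; y_1 = 1; w_1 = 5; d_1 = 5; h_1 = 5; x_2 = 5; y_2 = 7; z_2 = 3; r_2 = 3; x_3 = 13; y_3 = 12; r_3 = 2; x_4 = 7; y_4 = 2; z_4 = 14; x_5 = 3; z_5 = 6; w_5 = 4; d_5 = 4; h_5 = 4; x_6 = 13; z_6 = 2; r_6 = 2; h_6 = 8; x_7 = 13; y_7 = 14; z_7 = 9; r_7 = 2; x_8 = 11; y_8 = 5; h_8 = 4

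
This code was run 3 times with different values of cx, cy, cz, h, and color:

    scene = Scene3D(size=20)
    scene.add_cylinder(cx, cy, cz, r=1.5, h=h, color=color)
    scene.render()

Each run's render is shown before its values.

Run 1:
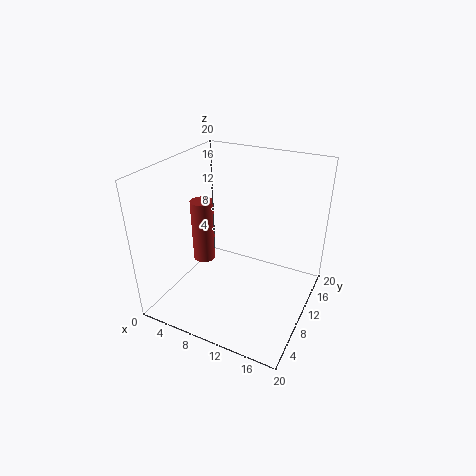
cx = 6
cy = 7.5
cz = 7.25
h = 8.5
color = 'brown'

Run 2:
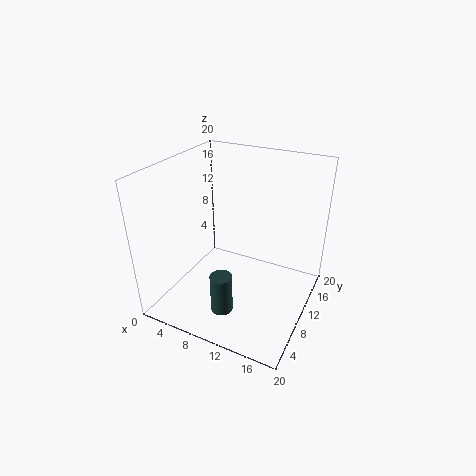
cx = 10
cy = 5
cz = 1.25
h = 5.5
color = 'darkslategray'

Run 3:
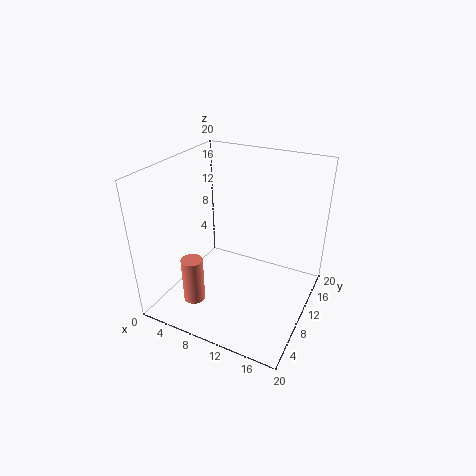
cx = 5.5
cy = 5
cz = 1.5
h = 6.5
color = 'salmon'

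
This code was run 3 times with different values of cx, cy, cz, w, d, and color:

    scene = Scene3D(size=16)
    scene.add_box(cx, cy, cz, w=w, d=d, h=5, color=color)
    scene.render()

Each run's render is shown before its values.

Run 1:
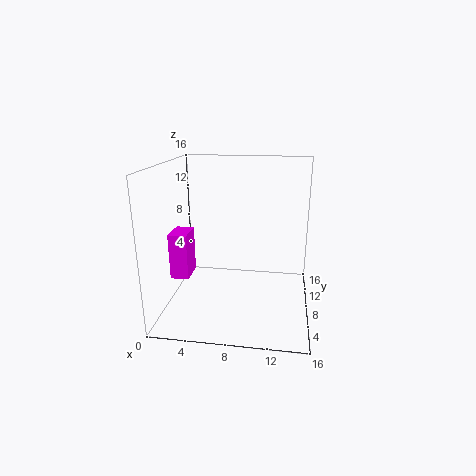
cx = 1, cy = 5, cz = 4, w = 2, d = 3, color = 'magenta'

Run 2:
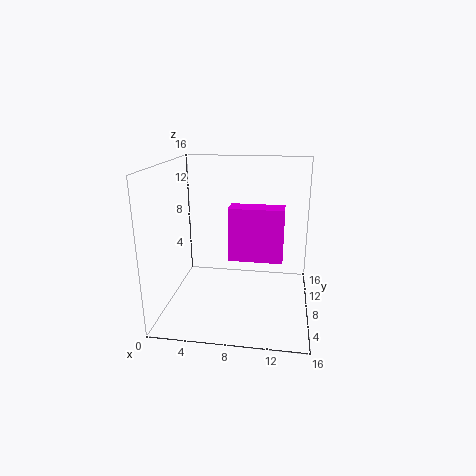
cx = 8, cy = 2, cz = 8, w = 5, d = 2, color = 'magenta'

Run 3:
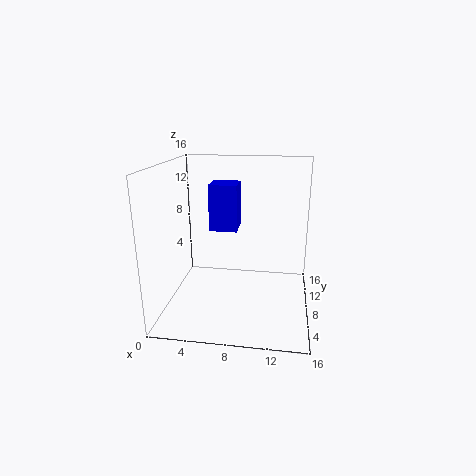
cx = 5, cy = 7, cz = 9, w = 3, d = 3, color = 'blue'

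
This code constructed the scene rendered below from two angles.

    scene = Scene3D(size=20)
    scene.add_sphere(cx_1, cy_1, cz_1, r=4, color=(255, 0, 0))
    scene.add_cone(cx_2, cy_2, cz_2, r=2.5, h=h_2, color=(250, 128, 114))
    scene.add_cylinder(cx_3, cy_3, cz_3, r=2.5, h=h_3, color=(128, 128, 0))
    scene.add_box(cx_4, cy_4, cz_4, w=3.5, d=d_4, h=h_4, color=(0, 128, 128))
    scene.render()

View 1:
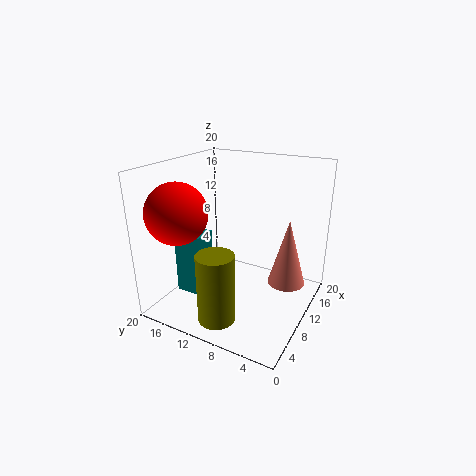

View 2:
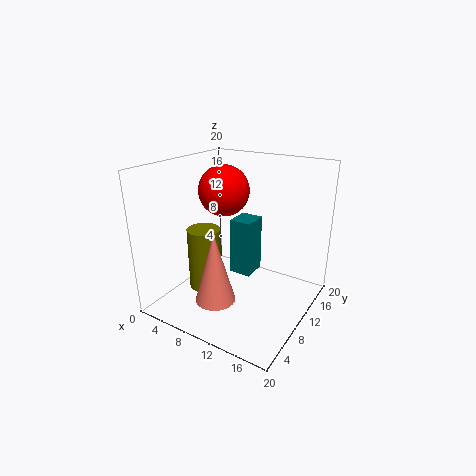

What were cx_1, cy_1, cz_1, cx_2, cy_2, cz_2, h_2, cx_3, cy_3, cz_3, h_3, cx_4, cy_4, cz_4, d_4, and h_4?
cx_1 = 4, cy_1 = 15.5, cz_1 = 14.5, cx_2 = 11, cy_2 = 3, cz_2 = 4.5, h_2 = 9, cx_3 = 4, cy_3 = 10, cz_3 = 0.5, h_3 = 9.5, cx_4 = 6, cy_4 = 14, cz_4 = 1.5, d_4 = 4, h_4 = 9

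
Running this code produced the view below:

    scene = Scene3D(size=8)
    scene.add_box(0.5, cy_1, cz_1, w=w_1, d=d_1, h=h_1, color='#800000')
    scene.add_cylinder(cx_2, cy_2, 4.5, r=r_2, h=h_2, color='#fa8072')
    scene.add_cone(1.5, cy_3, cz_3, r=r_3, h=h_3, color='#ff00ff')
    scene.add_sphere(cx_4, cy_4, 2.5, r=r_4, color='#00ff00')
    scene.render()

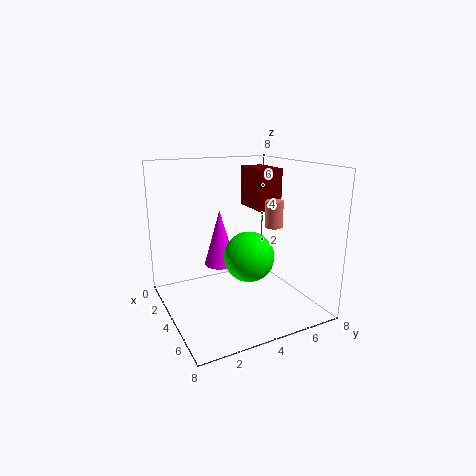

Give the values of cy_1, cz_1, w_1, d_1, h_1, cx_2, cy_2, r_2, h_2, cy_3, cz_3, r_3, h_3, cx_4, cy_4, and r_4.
cy_1 = 6; cz_1 = 5; w_1 = 2.5; d_1 = 1.5; h_1 = 2.5; cx_2 = 4.5; cy_2 = 6; r_2 = 0.5; h_2 = 1.5; cy_3 = 4; cz_3 = 1.5; r_3 = 1; h_3 = 3.5; cx_4 = 3.5; cy_4 = 5; r_4 = 1.5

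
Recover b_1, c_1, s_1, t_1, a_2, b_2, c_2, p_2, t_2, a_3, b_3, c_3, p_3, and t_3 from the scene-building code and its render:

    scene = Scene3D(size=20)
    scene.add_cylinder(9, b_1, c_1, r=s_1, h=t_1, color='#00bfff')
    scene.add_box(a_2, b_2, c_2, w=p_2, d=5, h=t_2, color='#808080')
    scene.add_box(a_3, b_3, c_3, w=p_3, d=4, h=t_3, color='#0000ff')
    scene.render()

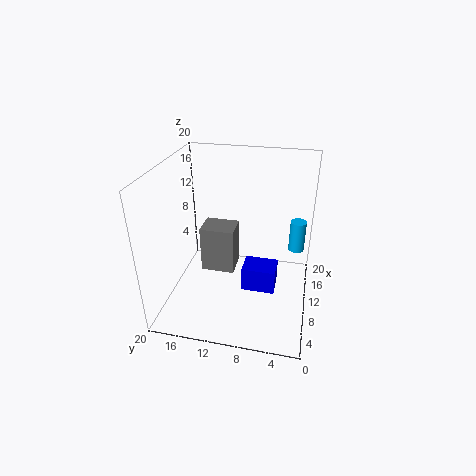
b_1 = 2
c_1 = 10
s_1 = 1
t_1 = 4
a_2 = 11
b_2 = 11
c_2 = 3
p_2 = 4
t_2 = 7
a_3 = 3
b_3 = 4
c_3 = 7
p_3 = 3
t_3 = 3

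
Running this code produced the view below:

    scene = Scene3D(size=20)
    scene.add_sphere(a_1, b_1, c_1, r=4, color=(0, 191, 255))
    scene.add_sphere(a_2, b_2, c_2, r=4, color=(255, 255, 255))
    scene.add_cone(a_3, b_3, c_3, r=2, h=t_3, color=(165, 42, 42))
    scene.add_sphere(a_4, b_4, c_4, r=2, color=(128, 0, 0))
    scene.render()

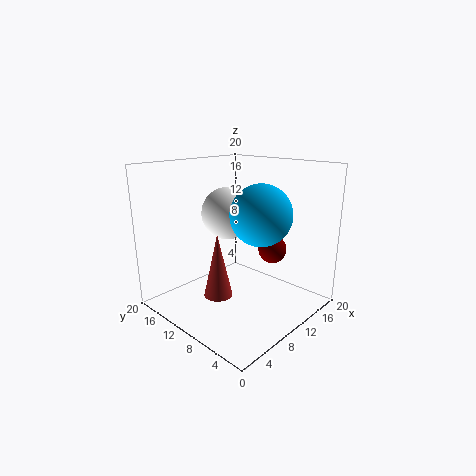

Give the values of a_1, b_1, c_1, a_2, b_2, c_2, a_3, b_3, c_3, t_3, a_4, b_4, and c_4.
a_1 = 10
b_1 = 6
c_1 = 14
a_2 = 13
b_2 = 15
c_2 = 12
a_3 = 7
b_3 = 11
c_3 = 2
t_3 = 9
a_4 = 14
b_4 = 7
c_4 = 8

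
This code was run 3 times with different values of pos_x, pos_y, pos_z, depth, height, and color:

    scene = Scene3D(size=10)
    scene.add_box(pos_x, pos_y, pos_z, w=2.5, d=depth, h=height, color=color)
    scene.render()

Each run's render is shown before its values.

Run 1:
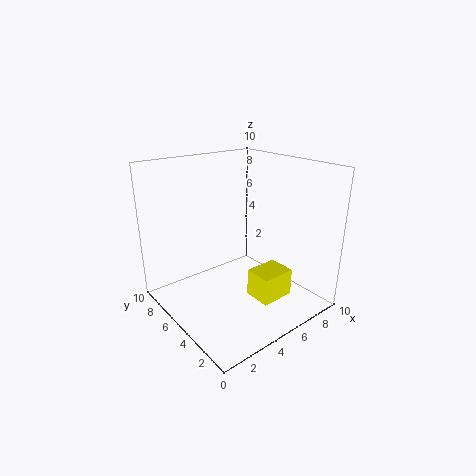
pos_x = 5.5; pos_y = 2.5; pos_z = 0.5; depth = 2; height = 2; color = 'yellow'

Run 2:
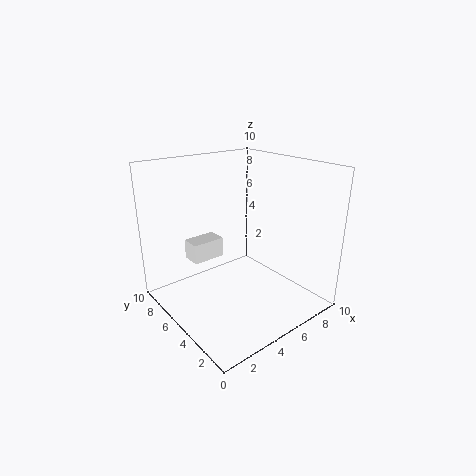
pos_x = 3; pos_y = 7.5; pos_z = 2.5; depth = 1.5; height = 1.5; color = 'white'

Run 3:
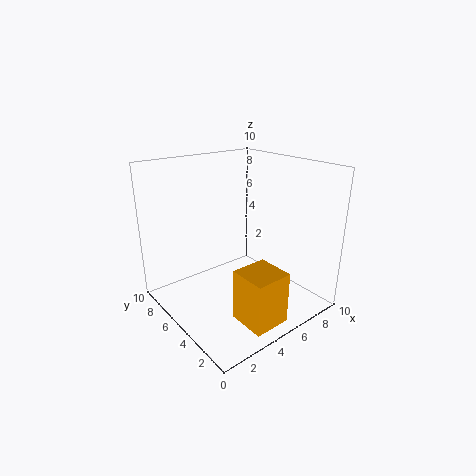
pos_x = 3; pos_y = 0.5; pos_z = 0.5; depth = 2.5; height = 3.5; color = 'orange'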